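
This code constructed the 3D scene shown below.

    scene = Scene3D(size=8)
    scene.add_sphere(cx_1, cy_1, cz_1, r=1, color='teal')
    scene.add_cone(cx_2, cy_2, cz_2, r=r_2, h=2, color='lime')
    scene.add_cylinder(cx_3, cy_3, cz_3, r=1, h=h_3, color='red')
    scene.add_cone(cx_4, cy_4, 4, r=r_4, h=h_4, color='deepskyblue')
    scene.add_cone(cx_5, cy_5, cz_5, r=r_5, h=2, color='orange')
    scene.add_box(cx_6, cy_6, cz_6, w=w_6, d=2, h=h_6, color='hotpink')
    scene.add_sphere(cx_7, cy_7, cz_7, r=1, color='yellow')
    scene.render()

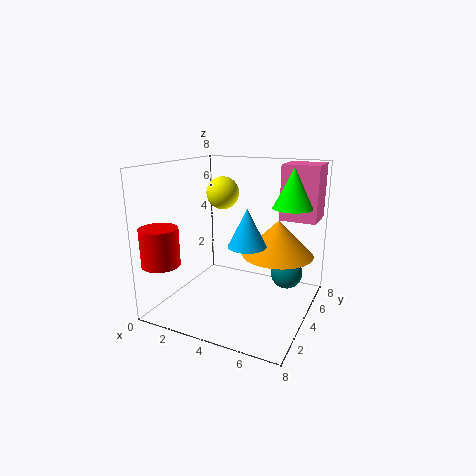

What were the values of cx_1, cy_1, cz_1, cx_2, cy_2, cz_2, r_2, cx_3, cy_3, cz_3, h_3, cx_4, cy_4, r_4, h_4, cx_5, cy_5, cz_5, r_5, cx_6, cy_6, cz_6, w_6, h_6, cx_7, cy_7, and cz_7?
cx_1 = 6, cy_1 = 7, cz_1 = 1, cx_2 = 7, cy_2 = 4, cz_2 = 6, r_2 = 1, cx_3 = 1, cy_3 = 1, cz_3 = 3, h_3 = 2, cx_4 = 5, cy_4 = 3, r_4 = 1, h_4 = 2, cx_5 = 6, cy_5 = 5, cz_5 = 3, r_5 = 2, cx_6 = 6, cy_6 = 5, cz_6 = 5, w_6 = 2, h_6 = 3, cx_7 = 2, cy_7 = 6, cz_7 = 6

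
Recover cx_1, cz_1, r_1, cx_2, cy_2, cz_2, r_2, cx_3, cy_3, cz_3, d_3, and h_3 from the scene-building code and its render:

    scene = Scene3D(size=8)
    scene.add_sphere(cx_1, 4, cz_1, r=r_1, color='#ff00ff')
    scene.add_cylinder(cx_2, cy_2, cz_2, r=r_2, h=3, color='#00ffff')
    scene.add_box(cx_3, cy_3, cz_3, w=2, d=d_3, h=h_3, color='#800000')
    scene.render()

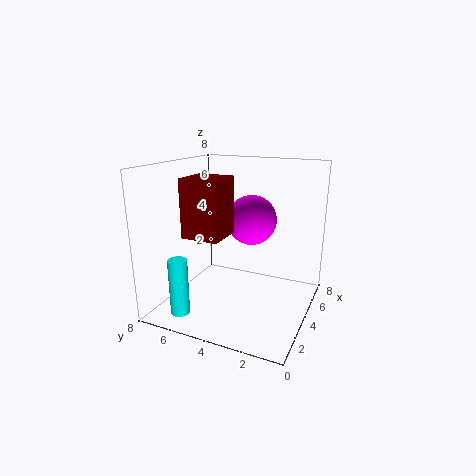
cx_1 = 6
cz_1 = 4.5
r_1 = 1.5
cx_2 = 1
cy_2 = 6
cz_2 = 0.5
r_2 = 0.5
cx_3 = 1.5
cy_3 = 4
cz_3 = 4.5
d_3 = 2
h_3 = 3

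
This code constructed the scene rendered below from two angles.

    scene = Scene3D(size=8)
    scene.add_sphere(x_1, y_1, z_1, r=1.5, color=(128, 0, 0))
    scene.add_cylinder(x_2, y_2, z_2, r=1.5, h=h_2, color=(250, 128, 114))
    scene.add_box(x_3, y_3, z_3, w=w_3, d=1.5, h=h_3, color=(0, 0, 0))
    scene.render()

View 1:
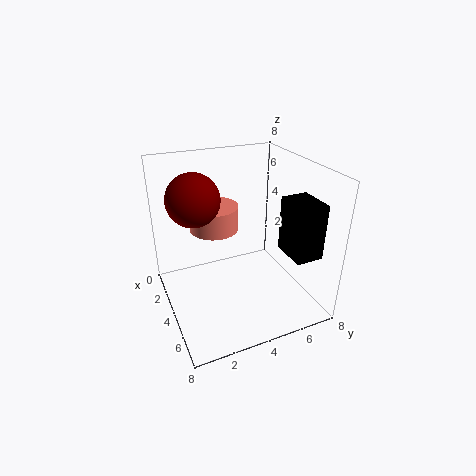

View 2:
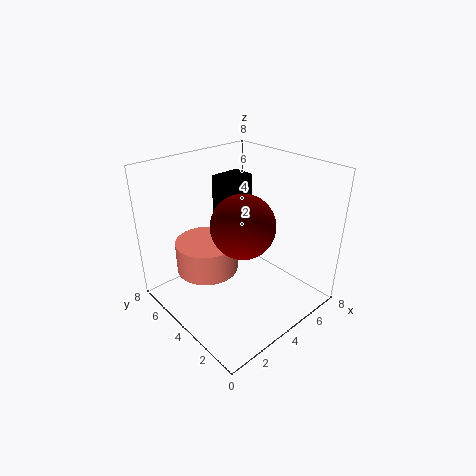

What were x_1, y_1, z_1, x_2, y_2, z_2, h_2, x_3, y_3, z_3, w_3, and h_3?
x_1 = 2.5, y_1 = 2, z_1 = 6, x_2 = 1.5, y_2 = 3.5, z_2 = 3.5, h_2 = 1.5, x_3 = 5, y_3 = 6, z_3 = 3.5, w_3 = 2, h_3 = 3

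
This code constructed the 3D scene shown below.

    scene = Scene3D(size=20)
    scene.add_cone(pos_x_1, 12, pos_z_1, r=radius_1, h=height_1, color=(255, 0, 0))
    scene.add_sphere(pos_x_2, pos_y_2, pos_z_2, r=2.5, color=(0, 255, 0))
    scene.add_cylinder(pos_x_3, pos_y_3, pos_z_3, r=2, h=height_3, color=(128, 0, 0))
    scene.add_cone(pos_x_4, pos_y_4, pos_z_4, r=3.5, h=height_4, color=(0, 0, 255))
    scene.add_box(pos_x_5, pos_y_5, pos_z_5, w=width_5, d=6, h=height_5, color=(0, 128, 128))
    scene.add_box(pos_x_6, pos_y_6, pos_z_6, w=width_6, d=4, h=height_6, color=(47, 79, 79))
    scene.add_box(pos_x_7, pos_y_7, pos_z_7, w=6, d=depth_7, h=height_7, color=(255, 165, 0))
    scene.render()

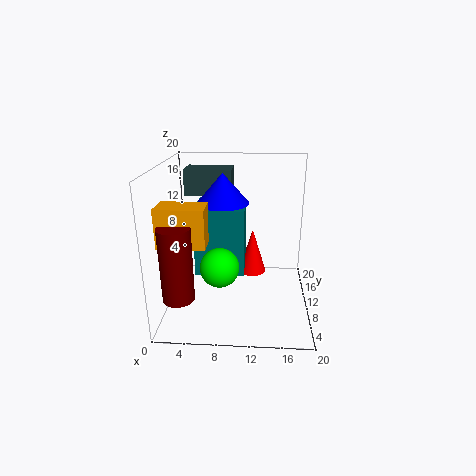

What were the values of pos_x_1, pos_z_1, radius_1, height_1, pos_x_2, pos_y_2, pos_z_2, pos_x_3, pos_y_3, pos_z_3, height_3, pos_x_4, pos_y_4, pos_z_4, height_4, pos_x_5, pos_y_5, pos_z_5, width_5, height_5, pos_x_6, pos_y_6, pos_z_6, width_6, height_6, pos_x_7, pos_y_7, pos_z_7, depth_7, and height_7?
pos_x_1 = 12
pos_z_1 = 4
radius_1 = 2
height_1 = 6.5
pos_x_2 = 8
pos_y_2 = 5
pos_z_2 = 8
pos_x_3 = 3
pos_y_3 = 3
pos_z_3 = 4.5
height_3 = 9.5
pos_x_4 = 8
pos_y_4 = 10
pos_z_4 = 15
height_4 = 4
pos_x_5 = 4.5
pos_y_5 = 6.5
pos_z_5 = 6
width_5 = 6.5
height_5 = 9
pos_x_6 = 2.5
pos_y_6 = 11.5
pos_z_6 = 15.5
width_6 = 6.5
height_6 = 3.5
pos_x_7 = 0.5
pos_y_7 = 3.5
pos_z_7 = 11
depth_7 = 3.5
height_7 = 5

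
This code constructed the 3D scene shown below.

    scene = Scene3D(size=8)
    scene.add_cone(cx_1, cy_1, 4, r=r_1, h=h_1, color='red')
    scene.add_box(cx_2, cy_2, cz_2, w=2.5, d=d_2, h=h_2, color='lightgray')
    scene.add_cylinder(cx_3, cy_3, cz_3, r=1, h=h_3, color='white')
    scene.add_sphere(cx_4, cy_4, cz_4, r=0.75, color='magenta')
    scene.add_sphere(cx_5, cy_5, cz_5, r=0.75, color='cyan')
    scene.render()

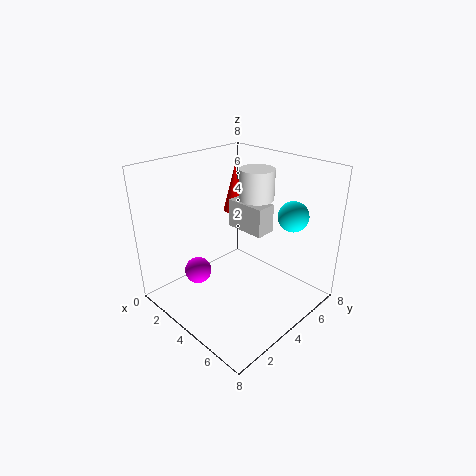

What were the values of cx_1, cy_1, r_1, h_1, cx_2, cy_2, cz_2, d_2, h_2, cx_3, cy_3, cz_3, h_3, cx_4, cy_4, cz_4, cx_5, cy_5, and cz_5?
cx_1 = 1
cy_1 = 6.75
r_1 = 0.75
h_1 = 3
cx_2 = 1.75
cy_2 = 5.5
cz_2 = 3.5
d_2 = 1.25
h_2 = 1.75
cx_3 = 3.75
cy_3 = 5.75
cz_3 = 5.75
h_3 = 1.75
cx_4 = 2.5
cy_4 = 2.25
cz_4 = 2
cx_5 = 7
cy_5 = 4.75
cz_5 = 6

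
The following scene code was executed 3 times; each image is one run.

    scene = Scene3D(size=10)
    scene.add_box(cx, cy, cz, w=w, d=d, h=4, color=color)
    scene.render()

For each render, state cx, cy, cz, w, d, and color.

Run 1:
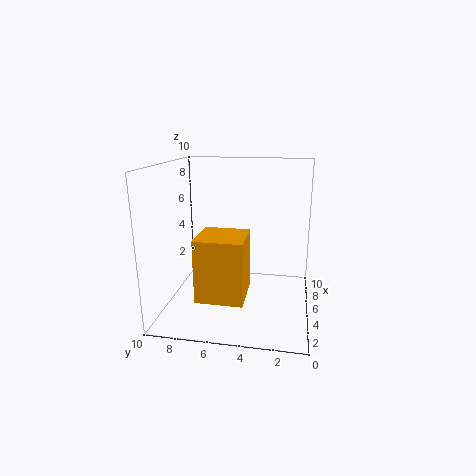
cx = 1
cy = 4
cz = 2
w = 3
d = 3
color = 'orange'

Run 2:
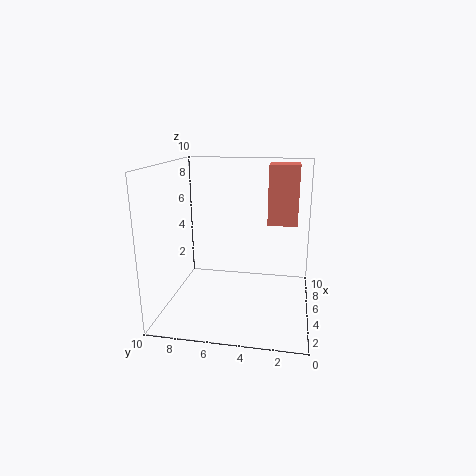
cx = 5
cy = 1
cz = 6
w = 2
d = 2
color = 'salmon'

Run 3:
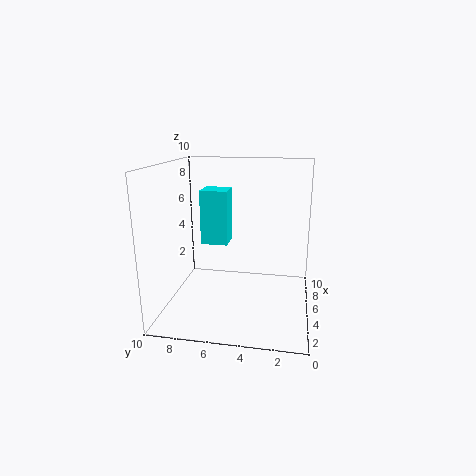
cx = 6
cy = 6
cz = 4
w = 2
d = 2
color = 'cyan'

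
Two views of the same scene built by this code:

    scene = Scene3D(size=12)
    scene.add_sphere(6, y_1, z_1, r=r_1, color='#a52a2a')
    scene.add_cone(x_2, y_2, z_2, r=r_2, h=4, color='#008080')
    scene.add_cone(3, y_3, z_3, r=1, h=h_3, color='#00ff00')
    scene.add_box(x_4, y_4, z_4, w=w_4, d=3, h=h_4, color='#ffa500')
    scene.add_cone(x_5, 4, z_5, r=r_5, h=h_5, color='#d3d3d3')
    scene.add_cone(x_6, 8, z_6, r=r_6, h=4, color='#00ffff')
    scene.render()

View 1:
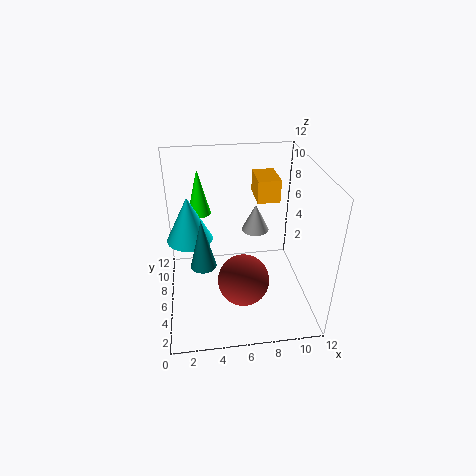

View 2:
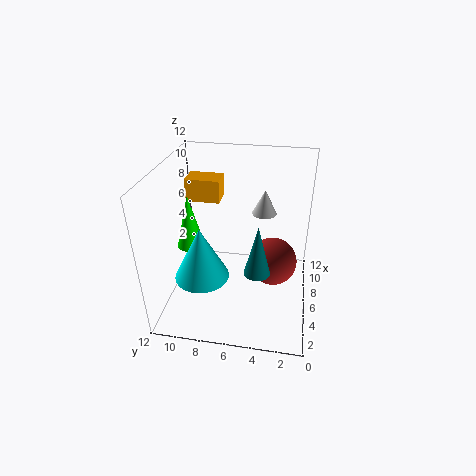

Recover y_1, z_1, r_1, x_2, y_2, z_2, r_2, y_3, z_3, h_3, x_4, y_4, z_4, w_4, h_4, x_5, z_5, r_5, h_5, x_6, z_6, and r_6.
y_1 = 3; z_1 = 4; r_1 = 2; x_2 = 3; y_2 = 4; z_2 = 5; r_2 = 1; y_3 = 9; z_3 = 7; h_3 = 4; x_4 = 8; y_4 = 8; z_4 = 8; w_4 = 2; h_4 = 2; x_5 = 7; z_5 = 8; r_5 = 1; h_5 = 2; x_6 = 2; z_6 = 5; r_6 = 2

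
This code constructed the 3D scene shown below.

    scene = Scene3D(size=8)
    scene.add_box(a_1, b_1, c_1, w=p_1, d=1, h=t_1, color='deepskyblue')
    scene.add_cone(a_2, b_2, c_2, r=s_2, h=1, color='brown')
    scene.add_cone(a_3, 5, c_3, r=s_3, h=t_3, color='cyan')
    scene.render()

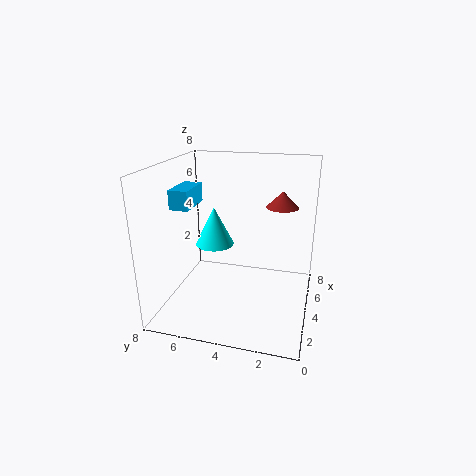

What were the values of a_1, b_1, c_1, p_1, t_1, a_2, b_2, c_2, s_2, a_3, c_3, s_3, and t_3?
a_1 = 2, b_1 = 6, c_1 = 6, p_1 = 2, t_1 = 1, a_2 = 7, b_2 = 2, c_2 = 5, s_2 = 1, a_3 = 3, c_3 = 4, s_3 = 1, t_3 = 2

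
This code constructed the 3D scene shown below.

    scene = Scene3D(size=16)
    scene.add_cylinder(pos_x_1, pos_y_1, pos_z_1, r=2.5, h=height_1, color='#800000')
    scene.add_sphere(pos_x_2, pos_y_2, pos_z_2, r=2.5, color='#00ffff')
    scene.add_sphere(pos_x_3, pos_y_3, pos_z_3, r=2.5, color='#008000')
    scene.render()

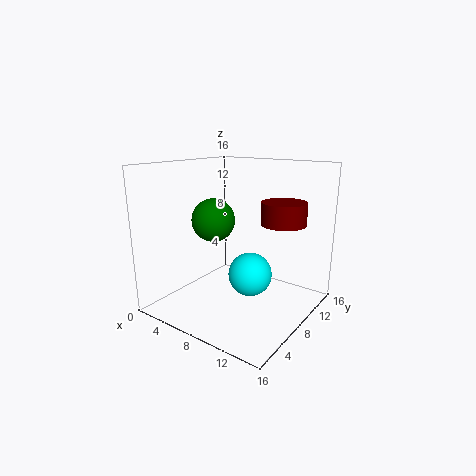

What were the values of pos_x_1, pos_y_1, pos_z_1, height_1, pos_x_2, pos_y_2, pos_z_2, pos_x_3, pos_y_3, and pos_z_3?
pos_x_1 = 12, pos_y_1 = 11, pos_z_1 = 9.5, height_1 = 2.5, pos_x_2 = 9, pos_y_2 = 9, pos_z_2 = 3.5, pos_x_3 = 4.5, pos_y_3 = 8, pos_z_3 = 9.5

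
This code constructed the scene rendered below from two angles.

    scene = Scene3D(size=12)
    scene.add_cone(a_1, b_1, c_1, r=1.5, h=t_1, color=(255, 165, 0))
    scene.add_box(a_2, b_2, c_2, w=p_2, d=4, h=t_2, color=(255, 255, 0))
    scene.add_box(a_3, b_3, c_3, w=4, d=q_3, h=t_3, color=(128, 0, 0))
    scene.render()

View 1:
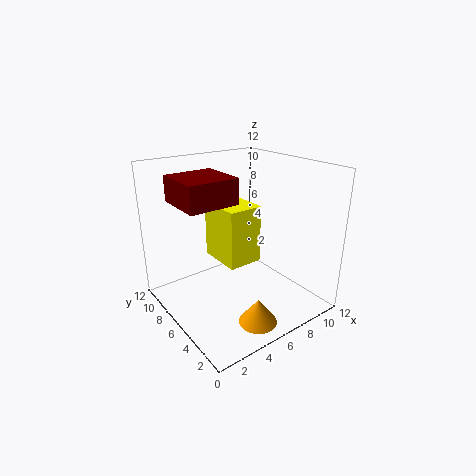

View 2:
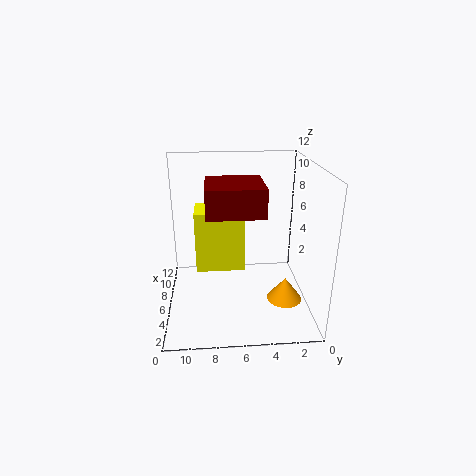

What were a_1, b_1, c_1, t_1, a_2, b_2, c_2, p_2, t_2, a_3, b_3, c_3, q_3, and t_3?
a_1 = 5; b_1 = 2; c_1 = 0.5; t_1 = 2; a_2 = 5; b_2 = 5.5; c_2 = 3.5; p_2 = 3; t_2 = 5; a_3 = 1; b_3 = 4.5; c_3 = 9.5; q_3 = 4; t_3 = 2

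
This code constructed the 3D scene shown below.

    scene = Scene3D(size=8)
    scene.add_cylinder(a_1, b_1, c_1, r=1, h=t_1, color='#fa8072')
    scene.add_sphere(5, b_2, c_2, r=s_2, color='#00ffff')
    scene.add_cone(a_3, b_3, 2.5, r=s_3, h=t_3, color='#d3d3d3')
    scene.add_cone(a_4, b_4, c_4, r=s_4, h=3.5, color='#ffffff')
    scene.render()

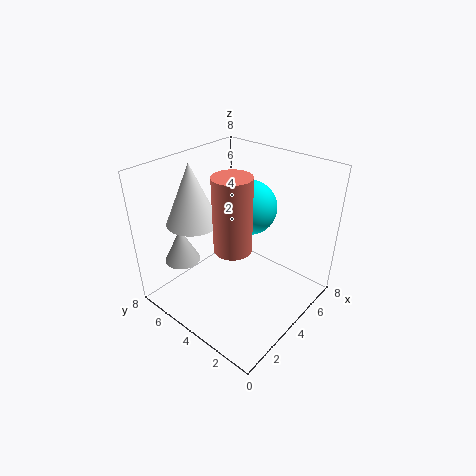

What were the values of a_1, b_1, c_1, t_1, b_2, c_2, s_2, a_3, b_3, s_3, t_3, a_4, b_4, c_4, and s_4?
a_1 = 3; b_1 = 3.5; c_1 = 4; t_1 = 4; b_2 = 4; c_2 = 5.5; s_2 = 1.5; a_3 = 2; b_3 = 6.5; s_3 = 1; t_3 = 2; a_4 = 3; b_4 = 6.5; c_4 = 4.5; s_4 = 1.5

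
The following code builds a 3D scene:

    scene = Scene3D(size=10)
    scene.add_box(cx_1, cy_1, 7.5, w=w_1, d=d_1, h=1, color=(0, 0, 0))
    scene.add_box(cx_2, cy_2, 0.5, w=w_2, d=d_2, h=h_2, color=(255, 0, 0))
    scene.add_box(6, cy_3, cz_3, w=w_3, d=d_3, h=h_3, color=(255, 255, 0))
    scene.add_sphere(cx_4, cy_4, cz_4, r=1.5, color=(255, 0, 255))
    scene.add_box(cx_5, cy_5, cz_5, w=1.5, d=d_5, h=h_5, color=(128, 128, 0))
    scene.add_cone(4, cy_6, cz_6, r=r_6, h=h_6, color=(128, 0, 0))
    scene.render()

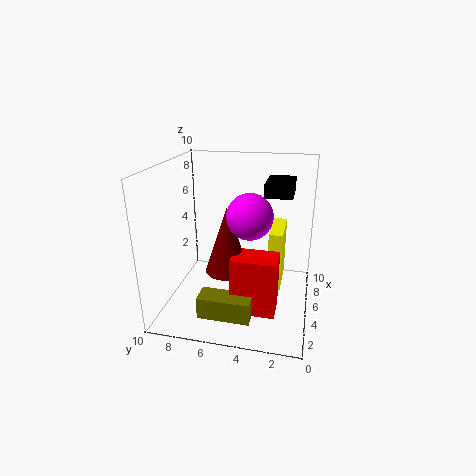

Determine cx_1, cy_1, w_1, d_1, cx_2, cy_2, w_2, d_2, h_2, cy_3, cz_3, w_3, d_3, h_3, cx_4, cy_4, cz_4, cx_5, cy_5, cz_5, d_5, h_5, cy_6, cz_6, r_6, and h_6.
cx_1 = 6.5, cy_1 = 1.5, w_1 = 3, d_1 = 2, cx_2 = 2.5, cy_2 = 2, w_2 = 2, d_2 = 3, h_2 = 4, cy_3 = 2, cz_3 = 0.5, w_3 = 3.5, d_3 = 1, h_3 = 4.5, cx_4 = 4, cy_4 = 4, cz_4 = 7, cx_5 = 1.5, cy_5 = 3.5, cz_5 = 0.5, d_5 = 3.5, h_5 = 1.5, cy_6 = 5.5, cz_6 = 3, r_6 = 1.5, h_6 = 4.5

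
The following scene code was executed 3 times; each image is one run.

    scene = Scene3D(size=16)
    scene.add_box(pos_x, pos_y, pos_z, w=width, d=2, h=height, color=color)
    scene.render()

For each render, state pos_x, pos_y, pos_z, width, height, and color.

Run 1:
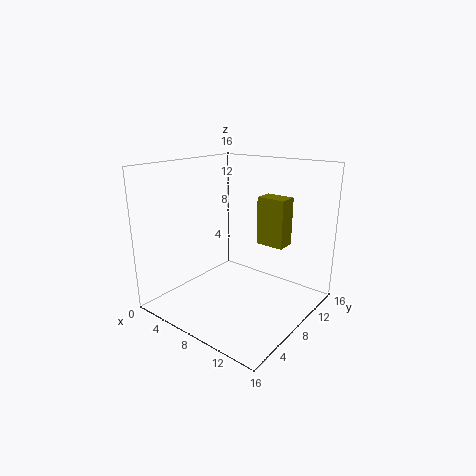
pos_x = 10.5, pos_y = 8, pos_z = 8, width = 3, height = 5, color = 'olive'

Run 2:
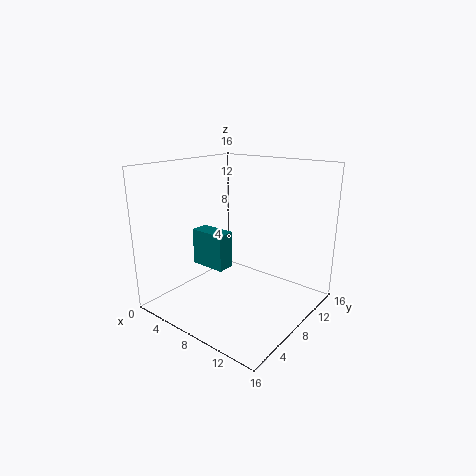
pos_x = 4, pos_y = 5, pos_z = 5, width = 4, height = 4, color = 'teal'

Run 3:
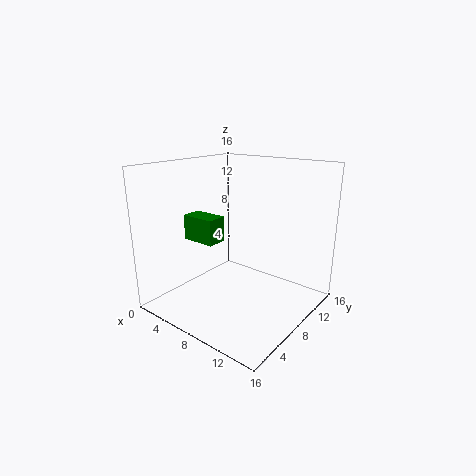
pos_x = 5.5, pos_y = 2.5, pos_z = 9, width = 3.5, height = 2.5, color = 'green'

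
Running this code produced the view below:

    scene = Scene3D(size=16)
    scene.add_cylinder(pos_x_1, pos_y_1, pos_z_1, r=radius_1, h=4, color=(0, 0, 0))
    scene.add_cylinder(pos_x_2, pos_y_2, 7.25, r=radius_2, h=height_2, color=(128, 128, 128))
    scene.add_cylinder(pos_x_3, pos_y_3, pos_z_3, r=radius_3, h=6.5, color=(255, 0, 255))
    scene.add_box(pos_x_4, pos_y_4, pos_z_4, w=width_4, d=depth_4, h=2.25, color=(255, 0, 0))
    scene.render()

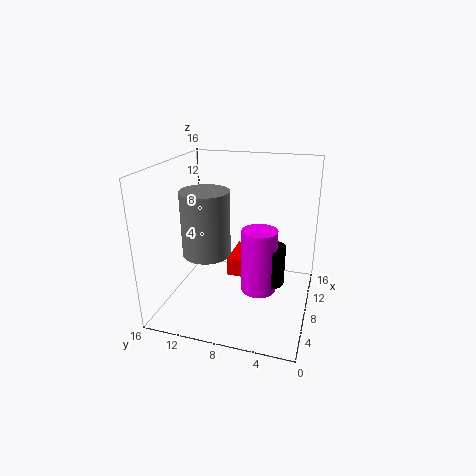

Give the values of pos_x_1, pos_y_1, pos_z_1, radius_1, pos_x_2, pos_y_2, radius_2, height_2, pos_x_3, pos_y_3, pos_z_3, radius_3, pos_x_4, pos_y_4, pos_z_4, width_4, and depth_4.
pos_x_1 = 5, pos_y_1 = 3.75, pos_z_1 = 5, radius_1 = 1.5, pos_x_2 = 5, pos_y_2 = 10.5, radius_2 = 2.5, height_2 = 6.75, pos_x_3 = 4.5, pos_y_3 = 4.75, pos_z_3 = 4.25, radius_3 = 1.75, pos_x_4 = 9.25, pos_y_4 = 7.75, pos_z_4 = 2.25, width_4 = 5, depth_4 = 2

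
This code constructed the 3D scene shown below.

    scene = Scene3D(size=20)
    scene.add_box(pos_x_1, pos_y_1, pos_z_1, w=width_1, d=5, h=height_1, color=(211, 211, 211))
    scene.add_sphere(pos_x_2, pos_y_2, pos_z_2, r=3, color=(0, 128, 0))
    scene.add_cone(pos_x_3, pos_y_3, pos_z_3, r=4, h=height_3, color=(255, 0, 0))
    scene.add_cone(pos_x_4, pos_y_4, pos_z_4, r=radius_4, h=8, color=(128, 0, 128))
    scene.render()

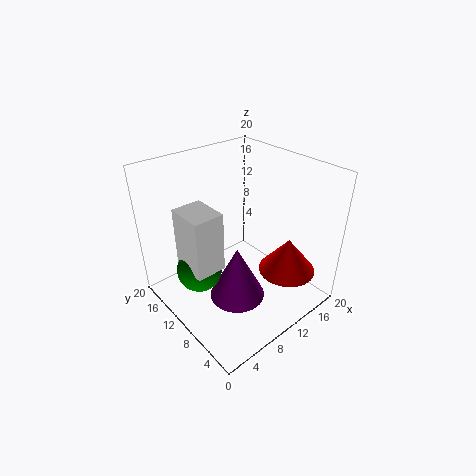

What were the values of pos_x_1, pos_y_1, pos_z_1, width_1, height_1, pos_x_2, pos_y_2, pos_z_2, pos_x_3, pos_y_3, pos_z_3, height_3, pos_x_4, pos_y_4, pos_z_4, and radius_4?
pos_x_1 = 2; pos_y_1 = 8; pos_z_1 = 8; width_1 = 4; height_1 = 8; pos_x_2 = 4; pos_y_2 = 11; pos_z_2 = 7; pos_x_3 = 15; pos_y_3 = 5; pos_z_3 = 5; height_3 = 5; pos_x_4 = 9; pos_y_4 = 9; pos_z_4 = 1; radius_4 = 4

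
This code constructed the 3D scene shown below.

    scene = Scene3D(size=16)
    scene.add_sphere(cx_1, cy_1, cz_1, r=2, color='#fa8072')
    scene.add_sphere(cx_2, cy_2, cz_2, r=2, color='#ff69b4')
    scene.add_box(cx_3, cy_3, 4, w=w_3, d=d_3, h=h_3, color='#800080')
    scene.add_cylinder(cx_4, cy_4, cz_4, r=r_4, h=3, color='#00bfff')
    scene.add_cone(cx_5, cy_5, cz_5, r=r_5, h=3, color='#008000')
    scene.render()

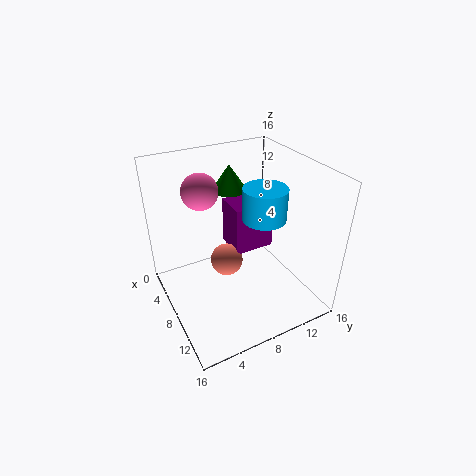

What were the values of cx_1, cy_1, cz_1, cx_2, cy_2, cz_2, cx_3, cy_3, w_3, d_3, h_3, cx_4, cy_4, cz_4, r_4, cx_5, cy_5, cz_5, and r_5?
cx_1 = 5; cy_1 = 8; cz_1 = 3; cx_2 = 5; cy_2 = 5; cz_2 = 13; cx_3 = 2; cy_3 = 9; w_3 = 4; d_3 = 5; h_3 = 6; cx_4 = 13; cy_4 = 8; cz_4 = 13; r_4 = 2; cx_5 = 4; cy_5 = 9; cz_5 = 12; r_5 = 2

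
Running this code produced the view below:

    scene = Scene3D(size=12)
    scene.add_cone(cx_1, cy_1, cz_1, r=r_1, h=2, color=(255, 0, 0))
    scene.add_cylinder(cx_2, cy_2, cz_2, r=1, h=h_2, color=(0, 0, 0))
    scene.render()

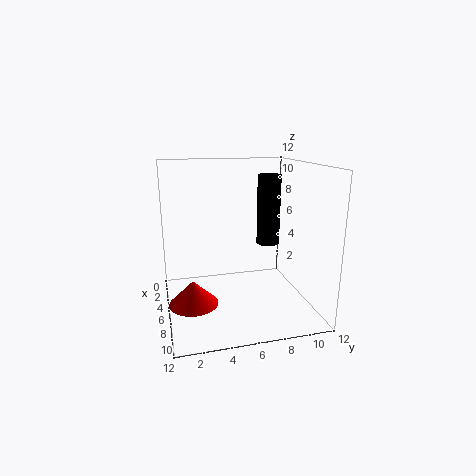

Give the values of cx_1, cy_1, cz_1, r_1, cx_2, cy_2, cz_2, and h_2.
cx_1 = 7
cy_1 = 2
cz_1 = 1
r_1 = 2
cx_2 = 5
cy_2 = 9
cz_2 = 5
h_2 = 6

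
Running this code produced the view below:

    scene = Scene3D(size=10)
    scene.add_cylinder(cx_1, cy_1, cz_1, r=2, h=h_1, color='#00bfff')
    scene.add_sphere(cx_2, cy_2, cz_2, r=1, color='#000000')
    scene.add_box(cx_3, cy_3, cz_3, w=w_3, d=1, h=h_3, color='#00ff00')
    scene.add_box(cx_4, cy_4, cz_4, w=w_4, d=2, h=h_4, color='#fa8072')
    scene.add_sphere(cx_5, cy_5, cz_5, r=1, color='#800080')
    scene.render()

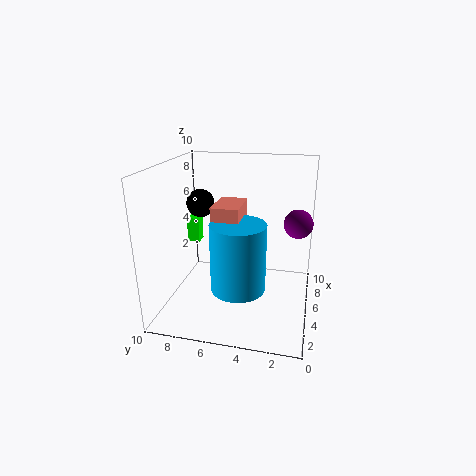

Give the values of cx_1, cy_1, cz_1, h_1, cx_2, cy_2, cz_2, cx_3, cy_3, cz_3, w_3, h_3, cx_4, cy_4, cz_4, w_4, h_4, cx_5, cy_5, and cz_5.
cx_1 = 5; cy_1 = 5; cz_1 = 1; h_1 = 5; cx_2 = 6; cy_2 = 8; cz_2 = 7; cx_3 = 8; cy_3 = 9; cz_3 = 3; w_3 = 1; h_3 = 2; cx_4 = 5; cy_4 = 5; cz_4 = 4; w_4 = 3; h_4 = 3; cx_5 = 6; cy_5 = 1; cz_5 = 6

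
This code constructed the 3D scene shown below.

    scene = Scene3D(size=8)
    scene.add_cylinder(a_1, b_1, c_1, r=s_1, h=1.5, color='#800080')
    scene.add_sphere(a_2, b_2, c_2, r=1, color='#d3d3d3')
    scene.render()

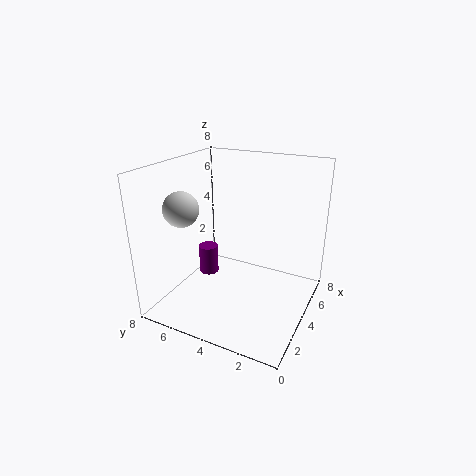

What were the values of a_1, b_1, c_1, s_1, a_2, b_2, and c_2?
a_1 = 2.5; b_1 = 5; c_1 = 2.5; s_1 = 0.5; a_2 = 3; b_2 = 7; c_2 = 5.5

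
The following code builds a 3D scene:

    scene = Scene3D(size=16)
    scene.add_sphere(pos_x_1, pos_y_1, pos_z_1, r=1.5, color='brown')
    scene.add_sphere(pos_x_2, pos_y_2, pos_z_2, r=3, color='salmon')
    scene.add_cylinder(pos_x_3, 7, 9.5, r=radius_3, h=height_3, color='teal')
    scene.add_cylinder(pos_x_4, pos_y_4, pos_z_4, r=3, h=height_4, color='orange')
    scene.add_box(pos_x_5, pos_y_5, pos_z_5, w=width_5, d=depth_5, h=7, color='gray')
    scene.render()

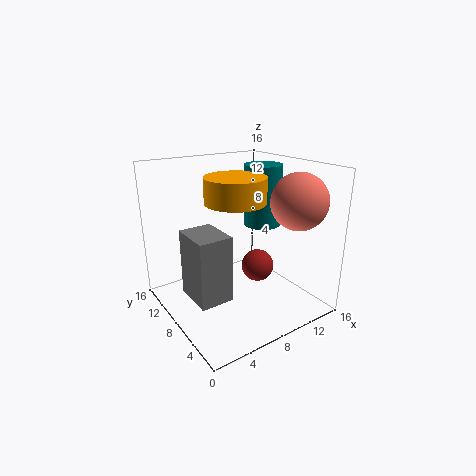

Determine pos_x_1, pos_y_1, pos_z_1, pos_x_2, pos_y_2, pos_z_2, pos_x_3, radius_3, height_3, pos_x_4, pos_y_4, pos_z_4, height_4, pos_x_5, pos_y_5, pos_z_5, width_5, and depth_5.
pos_x_1 = 6.5; pos_y_1 = 2.5; pos_z_1 = 7.5; pos_x_2 = 12.5; pos_y_2 = 3.5; pos_z_2 = 12.5; pos_x_3 = 10.5; radius_3 = 2; height_3 = 6.5; pos_x_4 = 6; pos_y_4 = 5.5; pos_z_4 = 13; height_4 = 2.5; pos_x_5 = 1.5; pos_y_5 = 4.5; pos_z_5 = 3; width_5 = 3.5; depth_5 = 4.5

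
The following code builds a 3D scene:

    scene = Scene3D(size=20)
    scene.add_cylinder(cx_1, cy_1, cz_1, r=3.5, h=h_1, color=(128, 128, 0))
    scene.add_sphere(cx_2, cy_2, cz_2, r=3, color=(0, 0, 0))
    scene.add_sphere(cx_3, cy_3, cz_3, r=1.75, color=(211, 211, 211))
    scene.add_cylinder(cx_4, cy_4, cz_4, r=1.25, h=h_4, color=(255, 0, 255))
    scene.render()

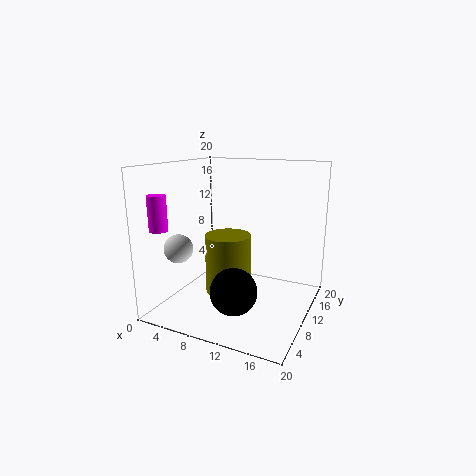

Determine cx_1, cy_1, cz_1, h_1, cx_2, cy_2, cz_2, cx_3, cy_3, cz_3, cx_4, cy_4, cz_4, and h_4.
cx_1 = 7; cy_1 = 12.75; cz_1 = 0.25; h_1 = 9; cx_2 = 12; cy_2 = 4.5; cz_2 = 4.75; cx_3 = 6; cy_3 = 1.75; cz_3 = 10.5; cx_4 = 1.25; cy_4 = 4; cz_4 = 11.5; h_4 = 4.75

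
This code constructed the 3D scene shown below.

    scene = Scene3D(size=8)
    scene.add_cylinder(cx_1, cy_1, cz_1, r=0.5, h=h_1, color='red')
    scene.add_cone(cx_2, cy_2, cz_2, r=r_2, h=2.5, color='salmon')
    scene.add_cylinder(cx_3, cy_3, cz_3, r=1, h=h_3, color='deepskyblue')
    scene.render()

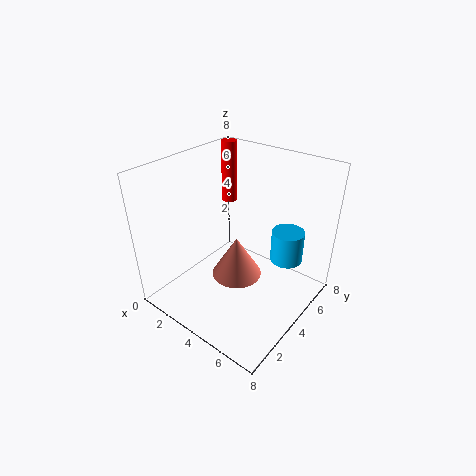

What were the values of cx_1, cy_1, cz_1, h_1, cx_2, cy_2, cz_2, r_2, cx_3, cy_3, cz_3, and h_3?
cx_1 = 0.5
cy_1 = 7.5
cz_1 = 4
h_1 = 4
cx_2 = 3.5
cy_2 = 4.5
cz_2 = 1
r_2 = 1.5
cx_3 = 5.5
cy_3 = 7
cz_3 = 1.5
h_3 = 2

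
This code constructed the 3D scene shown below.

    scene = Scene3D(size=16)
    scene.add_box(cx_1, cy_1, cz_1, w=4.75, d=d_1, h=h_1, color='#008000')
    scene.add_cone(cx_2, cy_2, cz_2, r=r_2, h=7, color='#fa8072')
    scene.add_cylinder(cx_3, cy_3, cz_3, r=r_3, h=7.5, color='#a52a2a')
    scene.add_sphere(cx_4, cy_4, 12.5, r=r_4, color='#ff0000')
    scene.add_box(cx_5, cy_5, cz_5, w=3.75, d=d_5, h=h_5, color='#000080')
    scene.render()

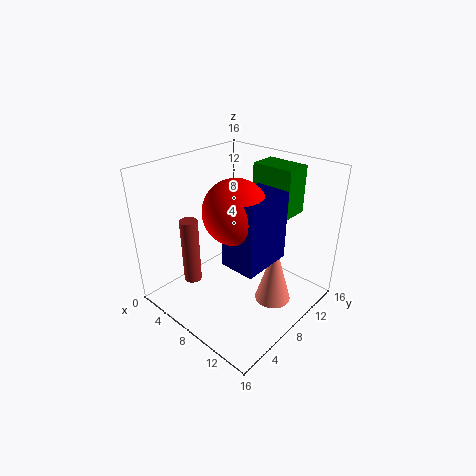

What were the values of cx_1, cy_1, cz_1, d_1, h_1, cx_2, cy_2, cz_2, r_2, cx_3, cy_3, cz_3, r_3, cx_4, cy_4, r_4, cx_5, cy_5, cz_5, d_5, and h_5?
cx_1 = 7.5
cy_1 = 11
cz_1 = 10.5
d_1 = 3
h_1 = 5.25
cx_2 = 12.25
cy_2 = 9.25
cz_2 = 1.25
r_2 = 2
cx_3 = 4.25
cy_3 = 4.25
cz_3 = 2.75
r_3 = 1
cx_4 = 9.75
cy_4 = 5.75
r_4 = 3.25
cx_5 = 9.25
cy_5 = 4.25
cz_5 = 7
d_5 = 5.5
h_5 = 7.25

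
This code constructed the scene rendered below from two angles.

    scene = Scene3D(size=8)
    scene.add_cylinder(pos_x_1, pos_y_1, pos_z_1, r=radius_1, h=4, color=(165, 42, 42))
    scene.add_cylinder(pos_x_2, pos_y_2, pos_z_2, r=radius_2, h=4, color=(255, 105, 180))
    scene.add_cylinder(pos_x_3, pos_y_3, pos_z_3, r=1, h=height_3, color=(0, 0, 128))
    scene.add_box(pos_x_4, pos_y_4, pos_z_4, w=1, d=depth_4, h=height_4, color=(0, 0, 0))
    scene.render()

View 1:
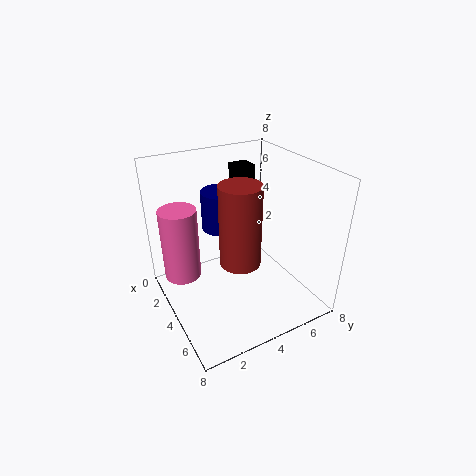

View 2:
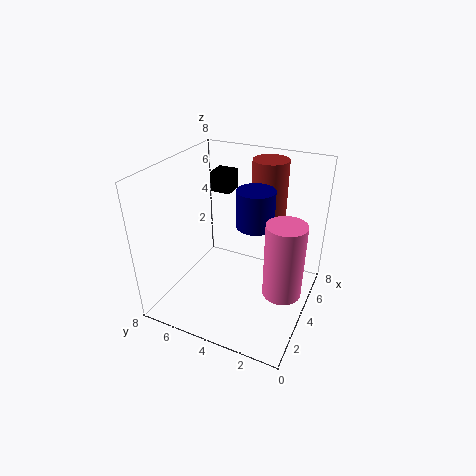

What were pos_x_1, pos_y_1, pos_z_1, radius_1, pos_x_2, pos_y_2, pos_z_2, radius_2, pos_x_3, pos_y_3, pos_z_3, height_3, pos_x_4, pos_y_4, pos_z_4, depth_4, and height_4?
pos_x_1 = 6
pos_y_1 = 3
pos_z_1 = 4
radius_1 = 1
pos_x_2 = 3
pos_y_2 = 1
pos_z_2 = 2
radius_2 = 1
pos_x_3 = 4
pos_y_3 = 3
pos_z_3 = 5
height_3 = 2
pos_x_4 = 3
pos_y_4 = 4
pos_z_4 = 7
depth_4 = 1
height_4 = 1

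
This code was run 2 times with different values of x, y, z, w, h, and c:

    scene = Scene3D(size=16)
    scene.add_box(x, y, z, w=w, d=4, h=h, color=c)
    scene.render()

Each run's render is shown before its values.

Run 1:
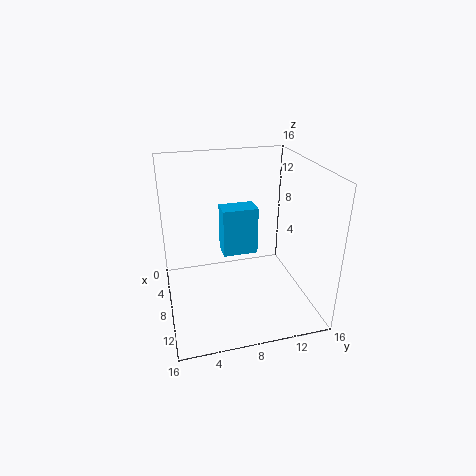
x = 5; y = 6.5; z = 5.5; w = 2.5; h = 5.5; c = 'deepskyblue'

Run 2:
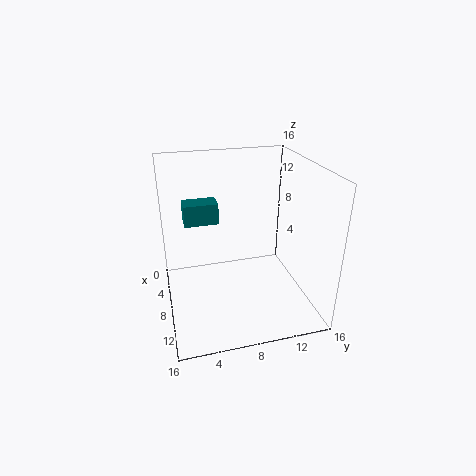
x = 2.5; y = 2.5; z = 8.5; w = 2.5; h = 2.5; c = 'teal'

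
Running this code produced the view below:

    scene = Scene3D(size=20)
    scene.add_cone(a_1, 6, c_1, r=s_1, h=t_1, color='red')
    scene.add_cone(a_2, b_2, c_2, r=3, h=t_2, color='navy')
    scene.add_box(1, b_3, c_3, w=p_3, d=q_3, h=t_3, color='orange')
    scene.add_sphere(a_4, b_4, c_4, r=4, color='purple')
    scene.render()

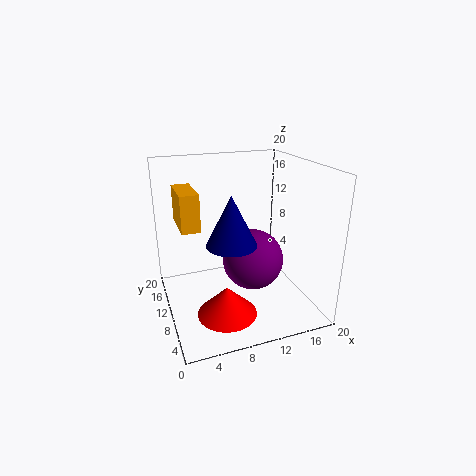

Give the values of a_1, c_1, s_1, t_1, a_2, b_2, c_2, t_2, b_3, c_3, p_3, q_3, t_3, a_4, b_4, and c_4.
a_1 = 7
c_1 = 1
s_1 = 4
t_1 = 4
a_2 = 7
b_2 = 4
c_2 = 12
t_2 = 6
b_3 = 2
c_3 = 15
p_3 = 2
q_3 = 5
t_3 = 4
a_4 = 11
b_4 = 7
c_4 = 8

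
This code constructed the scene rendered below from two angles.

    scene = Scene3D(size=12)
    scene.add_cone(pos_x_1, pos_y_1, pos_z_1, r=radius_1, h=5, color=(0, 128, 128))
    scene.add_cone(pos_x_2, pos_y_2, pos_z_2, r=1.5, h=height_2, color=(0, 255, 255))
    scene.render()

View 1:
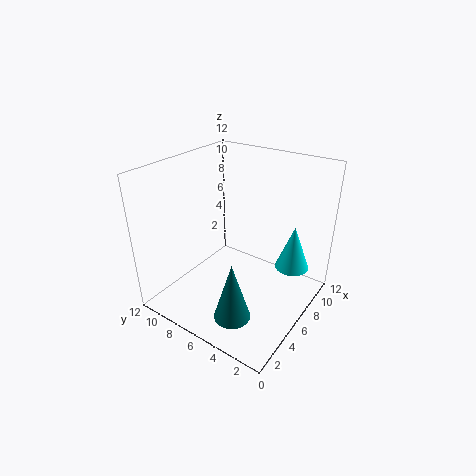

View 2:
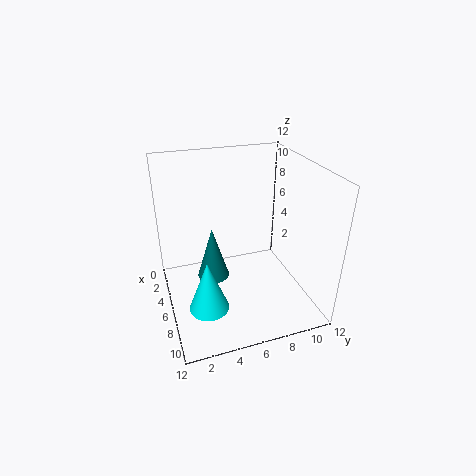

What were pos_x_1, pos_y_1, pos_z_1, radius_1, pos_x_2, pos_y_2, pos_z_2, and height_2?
pos_x_1 = 3
pos_y_1 = 4.5
pos_z_1 = 0.5
radius_1 = 1.5
pos_x_2 = 9.5
pos_y_2 = 2.5
pos_z_2 = 2.5
height_2 = 4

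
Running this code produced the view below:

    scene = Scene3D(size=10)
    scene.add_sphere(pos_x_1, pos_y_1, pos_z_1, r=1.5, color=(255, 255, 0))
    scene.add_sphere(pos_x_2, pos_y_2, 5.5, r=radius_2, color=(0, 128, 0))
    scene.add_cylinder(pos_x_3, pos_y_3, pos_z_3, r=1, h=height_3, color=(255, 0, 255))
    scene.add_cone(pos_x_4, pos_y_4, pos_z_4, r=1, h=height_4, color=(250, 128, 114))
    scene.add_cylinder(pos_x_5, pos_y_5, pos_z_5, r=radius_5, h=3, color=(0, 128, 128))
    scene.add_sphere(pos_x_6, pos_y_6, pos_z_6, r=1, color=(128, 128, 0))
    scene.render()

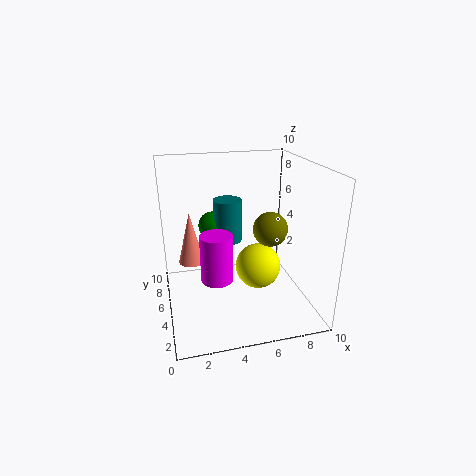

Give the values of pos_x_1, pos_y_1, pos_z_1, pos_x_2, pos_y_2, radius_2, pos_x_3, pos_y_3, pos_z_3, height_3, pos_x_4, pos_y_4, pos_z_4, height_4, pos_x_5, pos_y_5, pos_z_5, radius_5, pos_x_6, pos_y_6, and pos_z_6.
pos_x_1 = 6; pos_y_1 = 3.5; pos_z_1 = 3.5; pos_x_2 = 3.5; pos_y_2 = 6.5; radius_2 = 1; pos_x_3 = 3; pos_y_3 = 2.5; pos_z_3 = 3.5; height_3 = 3; pos_x_4 = 2; pos_y_4 = 8; pos_z_4 = 2; height_4 = 4; pos_x_5 = 4.5; pos_y_5 = 6; pos_z_5 = 4.5; radius_5 = 1; pos_x_6 = 6; pos_y_6 = 1.5; pos_z_6 = 7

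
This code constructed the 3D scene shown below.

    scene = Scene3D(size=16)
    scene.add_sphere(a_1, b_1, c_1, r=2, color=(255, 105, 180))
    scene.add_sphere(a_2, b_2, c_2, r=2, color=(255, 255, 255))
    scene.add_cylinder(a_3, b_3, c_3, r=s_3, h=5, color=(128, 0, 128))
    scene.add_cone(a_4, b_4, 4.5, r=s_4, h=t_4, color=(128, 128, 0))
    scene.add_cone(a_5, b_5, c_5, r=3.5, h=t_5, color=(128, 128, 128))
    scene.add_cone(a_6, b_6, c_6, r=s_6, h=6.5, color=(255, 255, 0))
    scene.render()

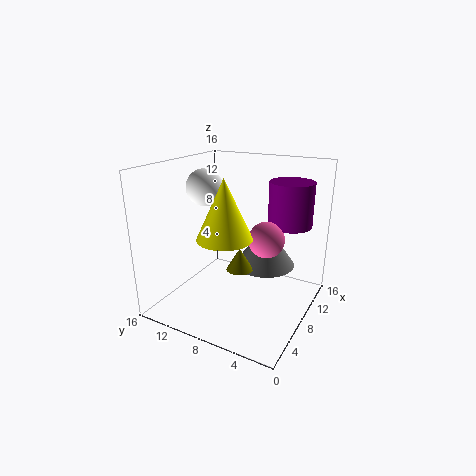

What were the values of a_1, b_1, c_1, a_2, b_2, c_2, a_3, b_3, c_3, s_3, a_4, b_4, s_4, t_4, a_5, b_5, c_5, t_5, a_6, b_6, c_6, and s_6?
a_1 = 9
b_1 = 5
c_1 = 8
a_2 = 7
b_2 = 11.5
c_2 = 13.5
a_3 = 12
b_3 = 3.5
c_3 = 9
s_3 = 2.5
a_4 = 7.5
b_4 = 7.5
s_4 = 1.5
t_4 = 2.5
a_5 = 11
b_5 = 6
c_5 = 4
t_5 = 5
a_6 = 6
b_6 = 8.5
c_6 = 8.5
s_6 = 3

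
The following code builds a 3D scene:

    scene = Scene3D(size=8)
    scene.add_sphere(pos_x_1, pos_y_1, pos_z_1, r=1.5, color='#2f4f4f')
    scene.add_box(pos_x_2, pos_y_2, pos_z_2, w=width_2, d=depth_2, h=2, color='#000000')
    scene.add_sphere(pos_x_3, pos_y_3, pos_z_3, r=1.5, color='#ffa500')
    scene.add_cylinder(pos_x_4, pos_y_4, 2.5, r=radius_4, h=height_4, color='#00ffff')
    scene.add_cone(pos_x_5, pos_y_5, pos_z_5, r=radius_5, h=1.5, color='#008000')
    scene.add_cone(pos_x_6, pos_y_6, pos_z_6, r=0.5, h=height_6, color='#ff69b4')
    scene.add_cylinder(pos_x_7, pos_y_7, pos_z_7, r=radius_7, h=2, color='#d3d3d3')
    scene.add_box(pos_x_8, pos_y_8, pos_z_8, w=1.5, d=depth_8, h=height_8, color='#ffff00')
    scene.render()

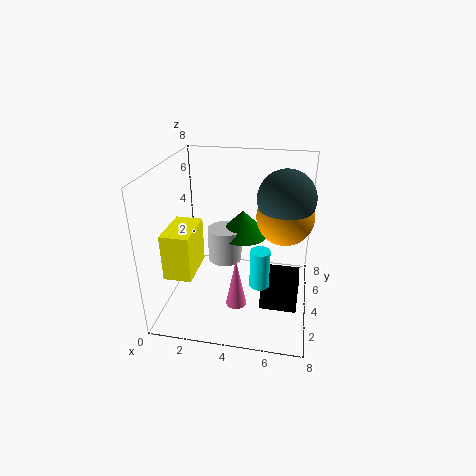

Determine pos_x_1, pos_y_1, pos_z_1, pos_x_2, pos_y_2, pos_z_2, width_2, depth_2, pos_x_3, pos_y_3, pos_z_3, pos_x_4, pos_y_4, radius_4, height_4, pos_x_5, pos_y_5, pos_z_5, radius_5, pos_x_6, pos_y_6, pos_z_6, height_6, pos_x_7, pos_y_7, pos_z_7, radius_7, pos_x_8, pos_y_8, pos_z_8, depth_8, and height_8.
pos_x_1 = 6.5
pos_y_1 = 4
pos_z_1 = 6.5
pos_x_2 = 5.5
pos_y_2 = 2.5
pos_z_2 = 0.5
width_2 = 2
depth_2 = 1.5
pos_x_3 = 6.5
pos_y_3 = 4
pos_z_3 = 5.5
pos_x_4 = 5.5
pos_y_4 = 2
radius_4 = 0.5
height_4 = 2
pos_x_5 = 4
pos_y_5 = 5.5
pos_z_5 = 3.5
radius_5 = 1.5
pos_x_6 = 4.5
pos_y_6 = 1
pos_z_6 = 2
height_6 = 2.5
pos_x_7 = 3
pos_y_7 = 5
pos_z_7 = 2
radius_7 = 1
pos_x_8 = 0.5
pos_y_8 = 1.5
pos_z_8 = 2.5
depth_8 = 2.5
height_8 = 2.5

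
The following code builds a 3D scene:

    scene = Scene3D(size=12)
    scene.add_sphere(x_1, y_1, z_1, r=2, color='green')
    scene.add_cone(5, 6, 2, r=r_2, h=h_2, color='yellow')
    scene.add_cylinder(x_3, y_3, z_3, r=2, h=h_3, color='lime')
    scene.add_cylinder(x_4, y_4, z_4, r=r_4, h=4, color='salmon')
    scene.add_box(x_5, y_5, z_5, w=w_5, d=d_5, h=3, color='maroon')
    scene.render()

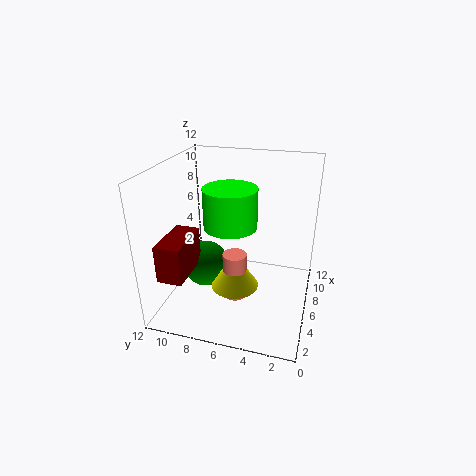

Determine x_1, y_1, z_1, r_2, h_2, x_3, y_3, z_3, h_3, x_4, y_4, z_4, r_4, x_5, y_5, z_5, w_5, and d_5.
x_1 = 6
y_1 = 9
z_1 = 3
r_2 = 2
h_2 = 3
x_3 = 4
y_3 = 6
z_3 = 8
h_3 = 3
x_4 = 5
y_4 = 6
z_4 = 1
r_4 = 1
x_5 = 1
y_5 = 9
z_5 = 4
w_5 = 4
d_5 = 2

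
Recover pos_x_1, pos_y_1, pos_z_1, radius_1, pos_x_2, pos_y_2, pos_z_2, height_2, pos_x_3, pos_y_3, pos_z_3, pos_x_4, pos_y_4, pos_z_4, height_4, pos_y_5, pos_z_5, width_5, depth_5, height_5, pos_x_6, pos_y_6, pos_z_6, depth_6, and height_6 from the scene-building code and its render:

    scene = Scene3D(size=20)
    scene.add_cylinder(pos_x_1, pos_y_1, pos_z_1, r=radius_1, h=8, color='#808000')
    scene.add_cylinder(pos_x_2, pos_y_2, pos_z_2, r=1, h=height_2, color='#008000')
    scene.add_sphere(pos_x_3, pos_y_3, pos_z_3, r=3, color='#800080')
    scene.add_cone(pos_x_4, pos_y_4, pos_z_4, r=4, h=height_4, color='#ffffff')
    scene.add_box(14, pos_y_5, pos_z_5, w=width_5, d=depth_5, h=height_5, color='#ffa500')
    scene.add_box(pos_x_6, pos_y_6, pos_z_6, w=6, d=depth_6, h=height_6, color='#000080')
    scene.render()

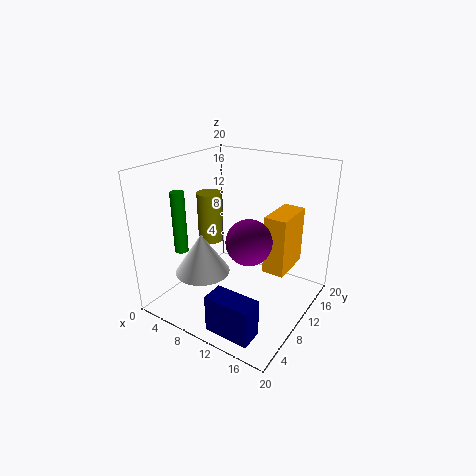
pos_x_1 = 2; pos_y_1 = 14; pos_z_1 = 6; radius_1 = 2; pos_x_2 = 2; pos_y_2 = 7; pos_z_2 = 7; height_2 = 9; pos_x_3 = 13; pos_y_3 = 8; pos_z_3 = 11; pos_x_4 = 5; pos_y_4 = 8; pos_z_4 = 4; height_4 = 6; pos_y_5 = 10; pos_z_5 = 6; width_5 = 3; depth_5 = 6; height_5 = 8; pos_x_6 = 11; pos_y_6 = 1; pos_z_6 = 1; depth_6 = 3; height_6 = 5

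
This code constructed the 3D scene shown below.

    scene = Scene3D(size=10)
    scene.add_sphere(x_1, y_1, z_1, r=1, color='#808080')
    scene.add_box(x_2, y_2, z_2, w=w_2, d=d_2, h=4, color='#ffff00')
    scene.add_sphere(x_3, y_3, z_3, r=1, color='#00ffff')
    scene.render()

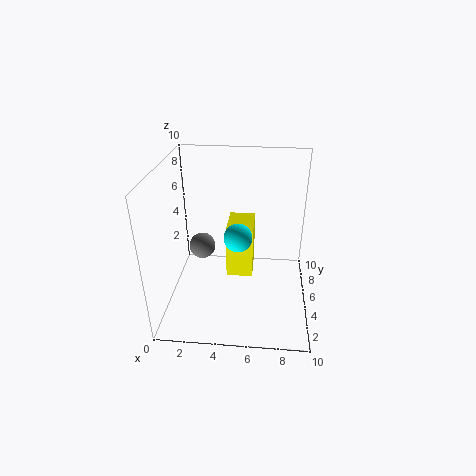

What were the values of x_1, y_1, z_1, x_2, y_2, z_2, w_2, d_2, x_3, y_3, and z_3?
x_1 = 2; y_1 = 7; z_1 = 3; x_2 = 4; y_2 = 6; z_2 = 1; w_2 = 2; d_2 = 3; x_3 = 5; y_3 = 5; z_3 = 5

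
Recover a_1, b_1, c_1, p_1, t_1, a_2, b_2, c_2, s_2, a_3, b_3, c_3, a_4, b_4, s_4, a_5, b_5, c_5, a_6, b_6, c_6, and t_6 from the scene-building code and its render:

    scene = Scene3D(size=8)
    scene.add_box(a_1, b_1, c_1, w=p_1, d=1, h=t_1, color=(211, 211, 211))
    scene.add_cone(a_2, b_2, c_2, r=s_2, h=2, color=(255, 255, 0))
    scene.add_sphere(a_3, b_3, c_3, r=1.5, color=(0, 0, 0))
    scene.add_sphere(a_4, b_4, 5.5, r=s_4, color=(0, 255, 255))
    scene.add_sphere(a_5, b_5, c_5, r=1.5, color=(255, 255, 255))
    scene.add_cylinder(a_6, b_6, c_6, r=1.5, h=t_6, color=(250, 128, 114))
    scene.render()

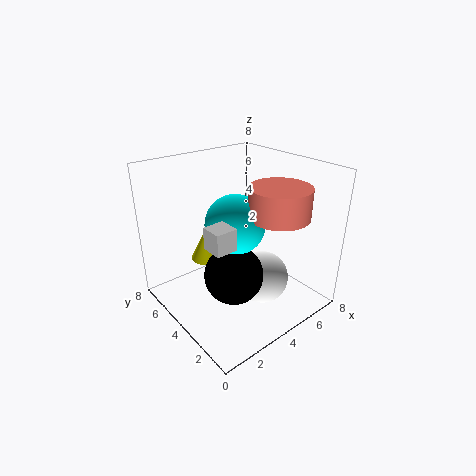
a_1 = 0.5
b_1 = 1
c_1 = 5.5
p_1 = 1
t_1 = 1
a_2 = 3
b_2 = 5.5
c_2 = 2.5
s_2 = 1
a_3 = 2.5
b_3 = 2.5
c_3 = 3
a_4 = 3
b_4 = 3
s_4 = 1.5
a_5 = 5
b_5 = 3
c_5 = 1.5
a_6 = 4.5
b_6 = 1.5
c_6 = 6
t_6 = 1.5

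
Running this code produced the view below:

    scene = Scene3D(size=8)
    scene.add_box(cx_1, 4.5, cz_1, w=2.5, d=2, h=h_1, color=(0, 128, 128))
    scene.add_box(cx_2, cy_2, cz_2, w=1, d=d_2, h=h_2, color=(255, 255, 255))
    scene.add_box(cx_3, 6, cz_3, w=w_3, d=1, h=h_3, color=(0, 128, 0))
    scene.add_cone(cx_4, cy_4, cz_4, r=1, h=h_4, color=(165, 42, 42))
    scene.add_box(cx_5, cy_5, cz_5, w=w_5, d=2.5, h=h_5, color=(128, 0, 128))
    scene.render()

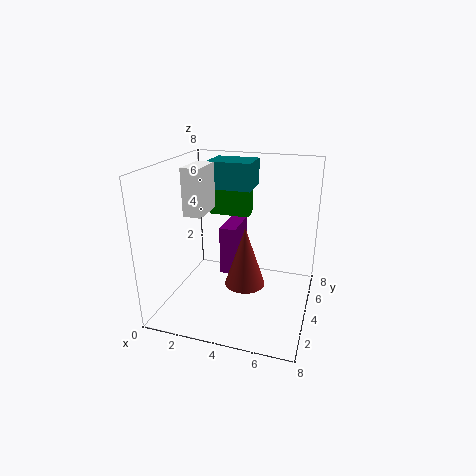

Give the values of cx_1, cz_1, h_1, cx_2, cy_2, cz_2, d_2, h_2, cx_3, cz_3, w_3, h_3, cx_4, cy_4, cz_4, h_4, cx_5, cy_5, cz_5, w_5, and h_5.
cx_1 = 2, cz_1 = 6.5, h_1 = 1.5, cx_2 = 1.5, cy_2 = 2.5, cz_2 = 5.5, d_2 = 2, h_2 = 2.5, cx_3 = 1.5, cz_3 = 4.5, w_3 = 2.5, h_3 = 2, cx_4 = 5, cy_4 = 2, cz_4 = 2.5, h_4 = 3, cx_5 = 2.5, cy_5 = 5, cz_5 = 1, w_5 = 1, h_5 = 3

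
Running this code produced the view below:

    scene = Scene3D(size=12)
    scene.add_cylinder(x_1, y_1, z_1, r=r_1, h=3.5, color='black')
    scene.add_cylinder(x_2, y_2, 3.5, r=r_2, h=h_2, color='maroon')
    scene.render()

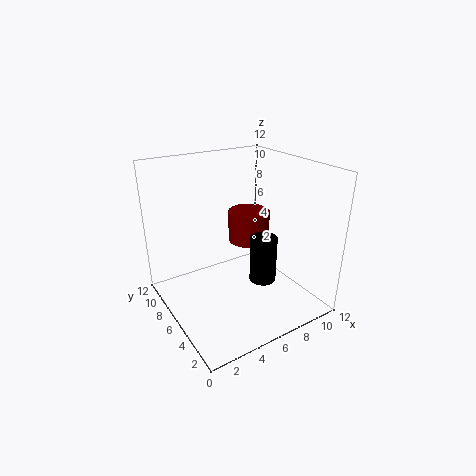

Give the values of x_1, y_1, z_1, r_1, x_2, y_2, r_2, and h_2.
x_1 = 6, y_1 = 2.5, z_1 = 4, r_1 = 1, x_2 = 9.5, y_2 = 9.5, r_2 = 2, h_2 = 3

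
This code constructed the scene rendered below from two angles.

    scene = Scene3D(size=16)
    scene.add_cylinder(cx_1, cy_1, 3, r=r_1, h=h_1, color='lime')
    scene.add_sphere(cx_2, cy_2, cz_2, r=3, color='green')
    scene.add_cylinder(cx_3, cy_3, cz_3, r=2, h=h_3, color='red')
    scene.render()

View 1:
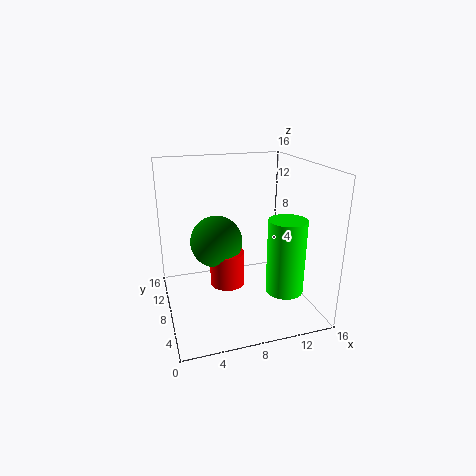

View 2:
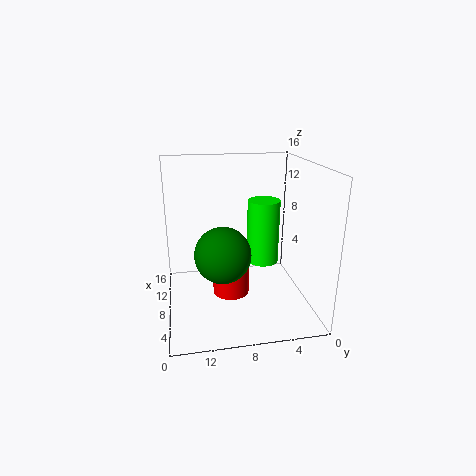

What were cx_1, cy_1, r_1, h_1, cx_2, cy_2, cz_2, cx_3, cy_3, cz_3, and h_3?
cx_1 = 12, cy_1 = 4, r_1 = 2, h_1 = 8, cx_2 = 6, cy_2 = 10, cz_2 = 7, cx_3 = 7, cy_3 = 9, cz_3 = 2, h_3 = 4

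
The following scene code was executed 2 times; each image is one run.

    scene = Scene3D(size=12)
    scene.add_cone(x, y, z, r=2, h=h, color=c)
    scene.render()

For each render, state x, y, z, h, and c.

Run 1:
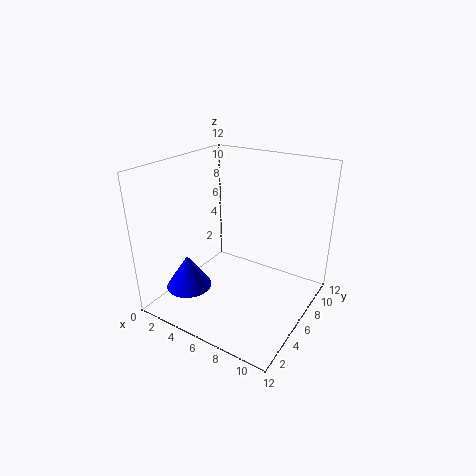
x = 2; y = 4; z = 1; h = 3; c = 'blue'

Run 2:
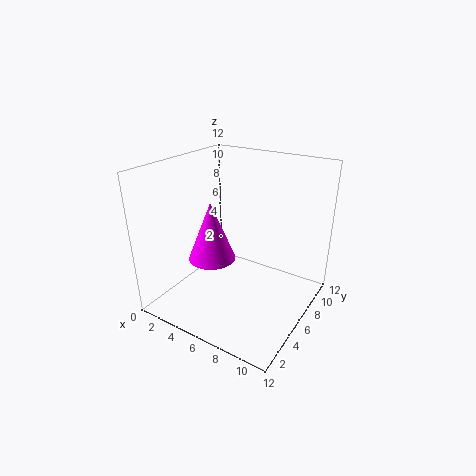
x = 4; y = 5; z = 4; h = 5; c = 'magenta'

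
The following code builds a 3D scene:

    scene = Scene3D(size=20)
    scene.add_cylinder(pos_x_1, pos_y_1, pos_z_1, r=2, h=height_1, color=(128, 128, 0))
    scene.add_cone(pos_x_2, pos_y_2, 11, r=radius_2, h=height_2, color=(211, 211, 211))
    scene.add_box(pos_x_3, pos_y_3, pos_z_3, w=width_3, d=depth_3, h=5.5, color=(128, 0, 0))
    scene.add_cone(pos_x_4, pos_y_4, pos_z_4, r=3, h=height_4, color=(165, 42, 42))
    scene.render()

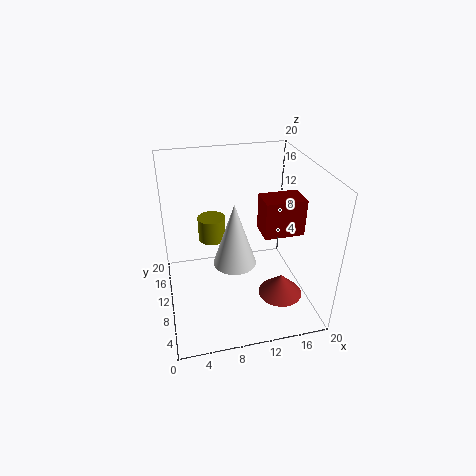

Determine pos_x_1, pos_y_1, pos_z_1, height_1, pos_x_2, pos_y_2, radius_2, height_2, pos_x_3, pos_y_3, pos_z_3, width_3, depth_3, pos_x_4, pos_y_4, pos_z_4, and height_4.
pos_x_1 = 7
pos_y_1 = 14
pos_z_1 = 8
height_1 = 3.5
pos_x_2 = 8
pos_y_2 = 3.5
radius_2 = 2.5
height_2 = 7.5
pos_x_3 = 14
pos_y_3 = 10
pos_z_3 = 9
width_3 = 6
depth_3 = 4
pos_x_4 = 15
pos_y_4 = 5.5
pos_z_4 = 3
height_4 = 3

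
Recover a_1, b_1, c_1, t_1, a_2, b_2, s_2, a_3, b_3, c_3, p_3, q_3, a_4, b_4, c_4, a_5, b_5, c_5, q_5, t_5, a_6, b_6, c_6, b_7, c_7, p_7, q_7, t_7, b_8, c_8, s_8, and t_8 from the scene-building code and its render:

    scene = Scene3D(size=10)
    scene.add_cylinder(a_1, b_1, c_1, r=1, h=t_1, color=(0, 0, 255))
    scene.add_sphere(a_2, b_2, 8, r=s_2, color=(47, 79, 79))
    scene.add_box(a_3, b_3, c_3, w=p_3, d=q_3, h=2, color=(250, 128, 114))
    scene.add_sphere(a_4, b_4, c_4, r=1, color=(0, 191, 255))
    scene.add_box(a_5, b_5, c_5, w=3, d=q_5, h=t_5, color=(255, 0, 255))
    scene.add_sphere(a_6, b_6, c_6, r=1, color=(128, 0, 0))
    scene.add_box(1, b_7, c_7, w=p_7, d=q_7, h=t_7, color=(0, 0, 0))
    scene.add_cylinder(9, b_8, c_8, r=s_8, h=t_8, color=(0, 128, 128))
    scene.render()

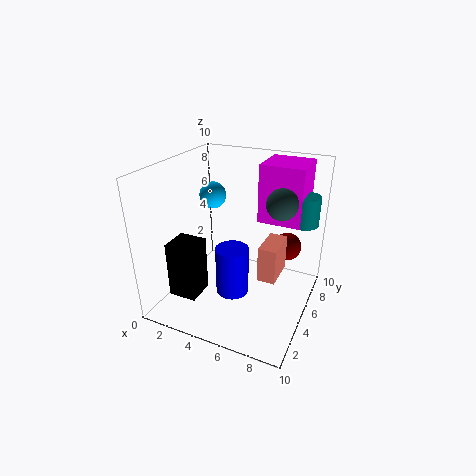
a_1 = 6
b_1 = 2
c_1 = 3
t_1 = 3
a_2 = 8
b_2 = 5
s_2 = 1
a_3 = 8
b_3 = 1
c_3 = 5
p_3 = 1
q_3 = 2
a_4 = 2
b_4 = 7
c_4 = 7
a_5 = 6
b_5 = 6
c_5 = 6
q_5 = 3
t_5 = 4
a_6 = 8
b_6 = 7
c_6 = 4
b_7 = 2
c_7 = 1
p_7 = 2
q_7 = 2
t_7 = 4
b_8 = 7
c_8 = 6
s_8 = 1
t_8 = 2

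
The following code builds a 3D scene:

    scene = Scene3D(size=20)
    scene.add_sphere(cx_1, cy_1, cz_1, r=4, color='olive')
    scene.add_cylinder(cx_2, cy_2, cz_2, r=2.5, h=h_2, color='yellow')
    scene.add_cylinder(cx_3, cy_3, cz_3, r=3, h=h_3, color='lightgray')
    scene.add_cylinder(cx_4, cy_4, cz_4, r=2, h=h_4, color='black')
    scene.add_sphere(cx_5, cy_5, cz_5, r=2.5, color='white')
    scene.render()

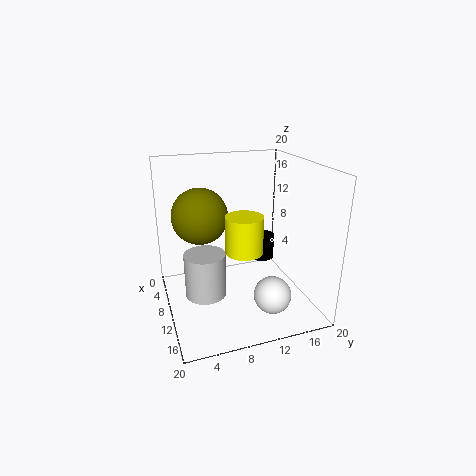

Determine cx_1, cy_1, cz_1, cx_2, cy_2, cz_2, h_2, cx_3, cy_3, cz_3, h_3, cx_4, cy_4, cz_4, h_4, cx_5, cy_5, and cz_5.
cx_1 = 6.5, cy_1 = 5.5, cz_1 = 12.5, cx_2 = 12.5, cy_2 = 10, cz_2 = 9, h_2 = 5, cx_3 = 8.5, cy_3 = 5.5, cz_3 = 1, h_3 = 6.5, cx_4 = 3.5, cy_4 = 16.5, cz_4 = 3, h_4 = 4, cx_5 = 15.5, cy_5 = 13, cz_5 = 3.5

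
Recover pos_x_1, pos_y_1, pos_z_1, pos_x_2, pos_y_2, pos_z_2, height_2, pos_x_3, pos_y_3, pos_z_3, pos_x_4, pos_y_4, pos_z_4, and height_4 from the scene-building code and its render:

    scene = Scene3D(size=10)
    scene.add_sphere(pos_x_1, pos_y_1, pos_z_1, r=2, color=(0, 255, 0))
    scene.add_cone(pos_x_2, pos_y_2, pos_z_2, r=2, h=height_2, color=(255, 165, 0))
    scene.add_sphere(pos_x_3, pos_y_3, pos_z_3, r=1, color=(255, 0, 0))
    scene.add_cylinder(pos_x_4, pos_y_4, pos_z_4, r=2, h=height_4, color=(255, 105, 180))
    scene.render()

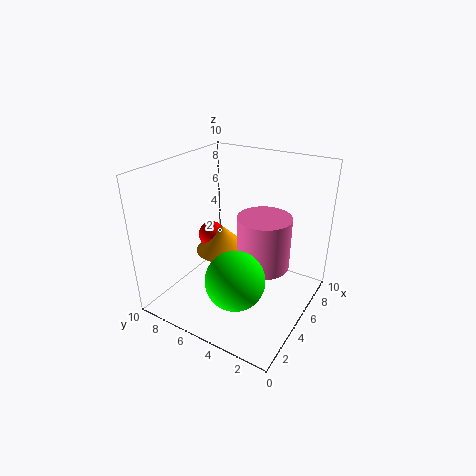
pos_x_1 = 3
pos_y_1 = 4
pos_z_1 = 3
pos_x_2 = 6
pos_y_2 = 7
pos_z_2 = 3
height_2 = 2
pos_x_3 = 6
pos_y_3 = 8
pos_z_3 = 4
pos_x_4 = 7
pos_y_4 = 4
pos_z_4 = 2
height_4 = 4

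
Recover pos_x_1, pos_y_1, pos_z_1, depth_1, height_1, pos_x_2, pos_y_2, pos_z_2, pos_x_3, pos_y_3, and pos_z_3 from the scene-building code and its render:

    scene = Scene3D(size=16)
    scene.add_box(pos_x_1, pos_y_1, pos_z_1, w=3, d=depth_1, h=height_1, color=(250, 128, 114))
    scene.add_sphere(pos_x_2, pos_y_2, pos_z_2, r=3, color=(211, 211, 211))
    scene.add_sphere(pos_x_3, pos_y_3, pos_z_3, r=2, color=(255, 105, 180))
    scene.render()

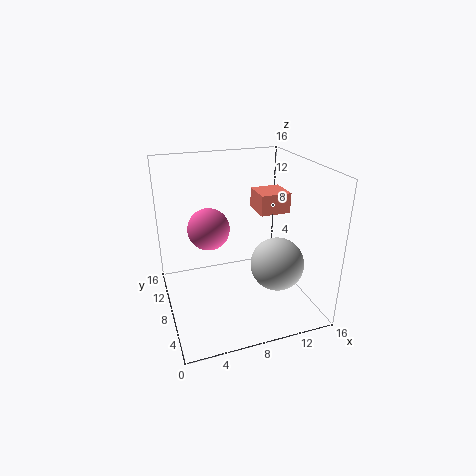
pos_x_1 = 9, pos_y_1 = 4, pos_z_1 = 12, depth_1 = 3, height_1 = 2, pos_x_2 = 12, pos_y_2 = 6, pos_z_2 = 5, pos_x_3 = 4, pos_y_3 = 5, pos_z_3 = 11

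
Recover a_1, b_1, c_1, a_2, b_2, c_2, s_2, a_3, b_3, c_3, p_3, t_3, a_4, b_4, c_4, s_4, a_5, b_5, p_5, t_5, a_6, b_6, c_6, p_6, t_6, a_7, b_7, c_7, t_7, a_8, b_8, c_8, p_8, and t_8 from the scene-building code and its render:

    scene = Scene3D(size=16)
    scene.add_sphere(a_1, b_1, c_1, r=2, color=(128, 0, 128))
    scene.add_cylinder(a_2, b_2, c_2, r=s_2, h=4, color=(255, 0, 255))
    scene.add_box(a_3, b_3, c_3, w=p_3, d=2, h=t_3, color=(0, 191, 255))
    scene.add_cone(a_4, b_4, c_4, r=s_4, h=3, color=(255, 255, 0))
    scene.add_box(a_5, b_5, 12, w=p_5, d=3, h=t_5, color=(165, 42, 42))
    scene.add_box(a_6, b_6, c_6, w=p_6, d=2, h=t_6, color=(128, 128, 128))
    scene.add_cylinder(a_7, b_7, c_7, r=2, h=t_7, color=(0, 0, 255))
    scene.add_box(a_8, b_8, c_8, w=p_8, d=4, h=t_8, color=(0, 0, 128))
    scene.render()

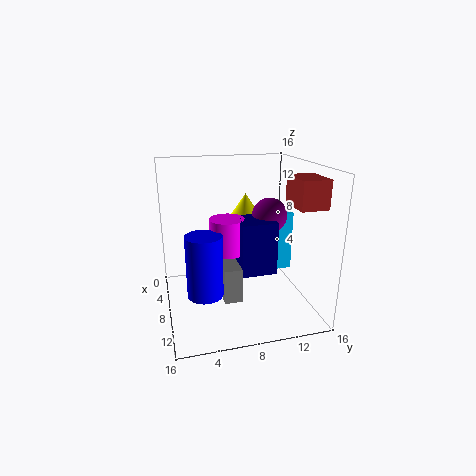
a_1 = 7
b_1 = 12
c_1 = 10
a_2 = 7
b_2 = 7
c_2 = 6
s_2 = 2
a_3 = 3
b_3 = 13
c_3 = 3
p_3 = 4
t_3 = 7
a_4 = 4
b_4 = 10
c_4 = 9
s_4 = 2
a_5 = 9
b_5 = 13
p_5 = 4
t_5 = 3
a_6 = 6
b_6 = 6
c_6 = 1
p_6 = 4
t_6 = 4
a_7 = 9
b_7 = 4
c_7 = 2
t_7 = 7
a_8 = 6
b_8 = 8
c_8 = 4
p_8 = 4
t_8 = 6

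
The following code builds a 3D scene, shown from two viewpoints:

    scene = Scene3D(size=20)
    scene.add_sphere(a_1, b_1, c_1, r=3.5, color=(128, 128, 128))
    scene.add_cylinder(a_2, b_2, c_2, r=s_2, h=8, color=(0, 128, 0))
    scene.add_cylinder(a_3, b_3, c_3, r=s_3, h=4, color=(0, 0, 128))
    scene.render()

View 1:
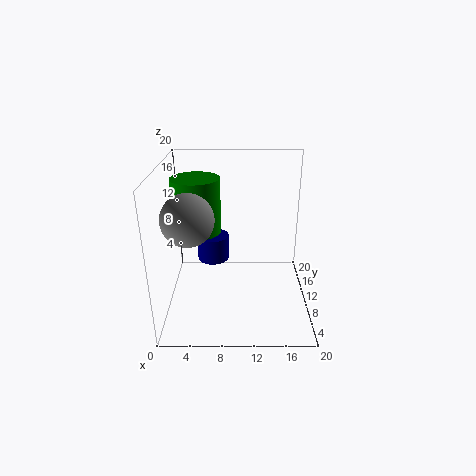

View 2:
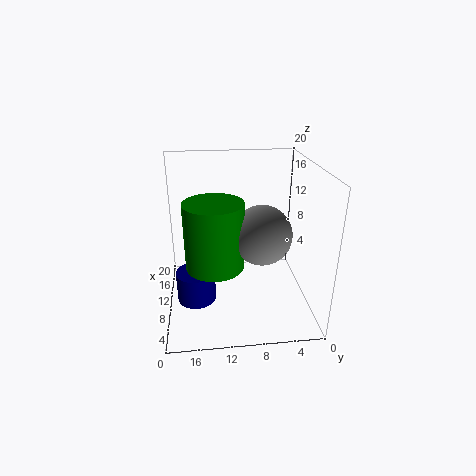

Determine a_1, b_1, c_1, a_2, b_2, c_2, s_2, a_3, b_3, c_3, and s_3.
a_1 = 3.5; b_1 = 8; c_1 = 13.5; a_2 = 4; b_2 = 13.5; c_2 = 9.5; s_2 = 3.5; a_3 = 6; b_3 = 16; c_3 = 3.5; s_3 = 2.5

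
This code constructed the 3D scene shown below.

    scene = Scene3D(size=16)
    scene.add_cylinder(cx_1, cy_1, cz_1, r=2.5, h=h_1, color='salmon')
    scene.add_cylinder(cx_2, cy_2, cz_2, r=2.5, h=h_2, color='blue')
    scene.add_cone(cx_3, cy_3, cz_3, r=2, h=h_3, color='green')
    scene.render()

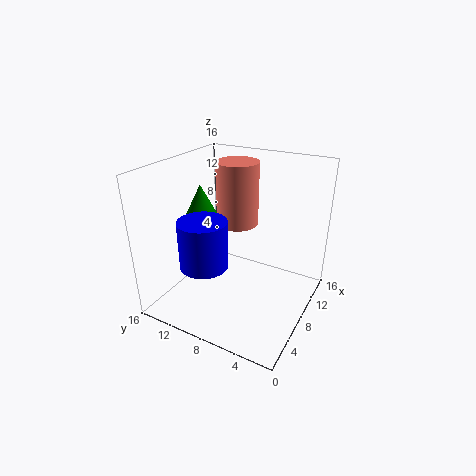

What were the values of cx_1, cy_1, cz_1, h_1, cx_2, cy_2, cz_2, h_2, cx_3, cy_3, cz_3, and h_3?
cx_1 = 11.5
cy_1 = 10
cz_1 = 8
h_1 = 7.5
cx_2 = 3.5
cy_2 = 9.5
cz_2 = 6.5
h_2 = 5
cx_3 = 9
cy_3 = 13.5
cz_3 = 9
h_3 = 4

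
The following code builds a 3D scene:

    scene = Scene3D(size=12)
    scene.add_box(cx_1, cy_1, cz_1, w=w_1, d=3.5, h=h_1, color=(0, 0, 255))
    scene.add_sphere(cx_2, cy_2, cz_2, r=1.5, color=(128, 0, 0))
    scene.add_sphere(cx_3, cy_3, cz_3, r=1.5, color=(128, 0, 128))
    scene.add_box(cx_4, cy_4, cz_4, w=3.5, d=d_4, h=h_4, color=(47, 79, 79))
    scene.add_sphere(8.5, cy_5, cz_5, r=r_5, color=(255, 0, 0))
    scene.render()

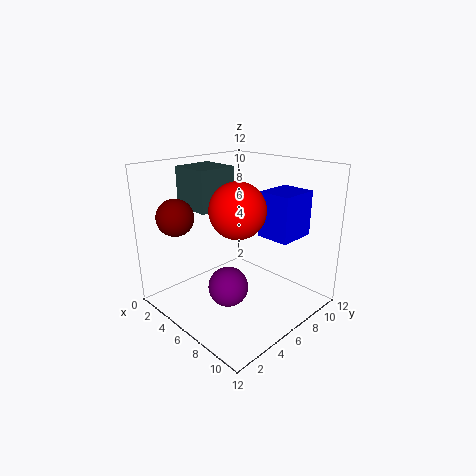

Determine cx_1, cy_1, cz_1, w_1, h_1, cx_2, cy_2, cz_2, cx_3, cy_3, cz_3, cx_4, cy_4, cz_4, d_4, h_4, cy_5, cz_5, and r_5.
cx_1 = 6, cy_1 = 8.5, cz_1 = 5.5, w_1 = 3, h_1 = 4, cx_2 = 3, cy_2 = 2, cz_2 = 8, cx_3 = 8, cy_3 = 3, cz_3 = 3.5, cx_4 = 0.5, cy_4 = 4, cz_4 = 8, d_4 = 3.5, h_4 = 3.5, cy_5 = 3.5, cz_5 = 9.5, r_5 = 2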